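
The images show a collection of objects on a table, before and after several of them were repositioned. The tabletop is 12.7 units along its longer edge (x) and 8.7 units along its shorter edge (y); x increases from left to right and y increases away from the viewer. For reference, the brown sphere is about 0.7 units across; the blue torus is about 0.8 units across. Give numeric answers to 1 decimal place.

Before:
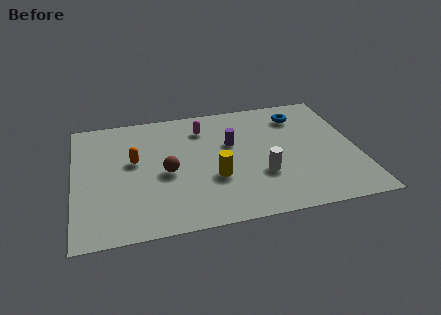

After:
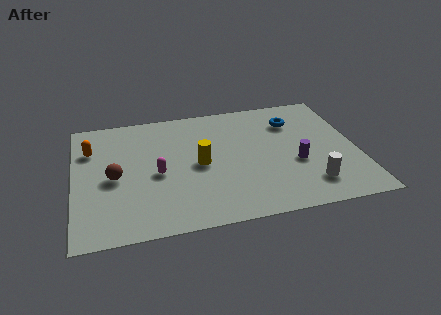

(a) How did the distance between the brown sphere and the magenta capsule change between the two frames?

-1.5

The distance was about 3.4 in the first image and 1.9 in the second, so they moved 1.5 units closer together.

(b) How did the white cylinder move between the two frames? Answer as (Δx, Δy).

(2.1, -1.1)

From the two frames, the white cylinder sits at roughly (8.3, 2.9) before and (10.4, 1.8) after.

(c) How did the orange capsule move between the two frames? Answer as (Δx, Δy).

(-1.9, 1.2)

The orange capsule was at about (2.7, 5.0) and moved to about (0.8, 6.2).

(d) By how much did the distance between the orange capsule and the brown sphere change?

+0.6

They were about 1.8 units apart before and 2.4 after — 0.6 units further apart.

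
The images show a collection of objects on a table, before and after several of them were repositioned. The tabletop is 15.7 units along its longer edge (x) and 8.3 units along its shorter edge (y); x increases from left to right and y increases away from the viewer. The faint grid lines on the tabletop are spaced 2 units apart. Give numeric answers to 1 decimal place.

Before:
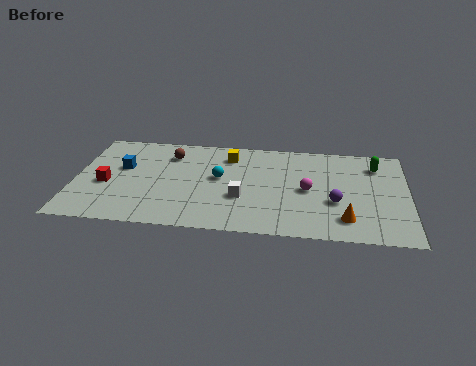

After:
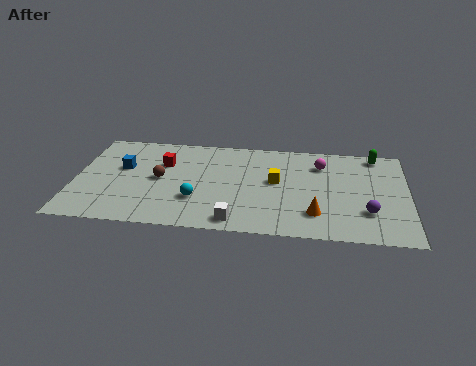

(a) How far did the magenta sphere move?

2.4

The magenta sphere was near (11.0, 4.0) before and (11.6, 6.3) after, so it travelled √(0.6² + 2.3²) ≈ 2.4 units.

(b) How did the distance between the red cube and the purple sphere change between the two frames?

-0.6

They were about 10.8 units apart before and 10.2 after — 0.6 units closer together.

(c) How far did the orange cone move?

1.4

The orange cone moved from about (12.8, 1.7) to (11.4, 2.0), a distance of √(1.4² + 0.3²) ≈ 1.4.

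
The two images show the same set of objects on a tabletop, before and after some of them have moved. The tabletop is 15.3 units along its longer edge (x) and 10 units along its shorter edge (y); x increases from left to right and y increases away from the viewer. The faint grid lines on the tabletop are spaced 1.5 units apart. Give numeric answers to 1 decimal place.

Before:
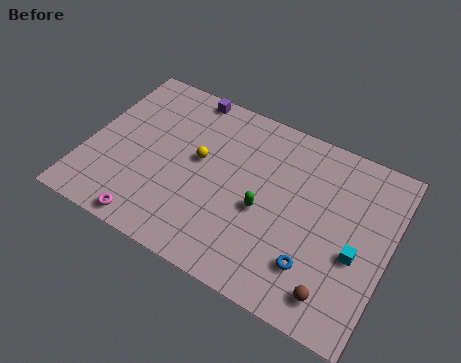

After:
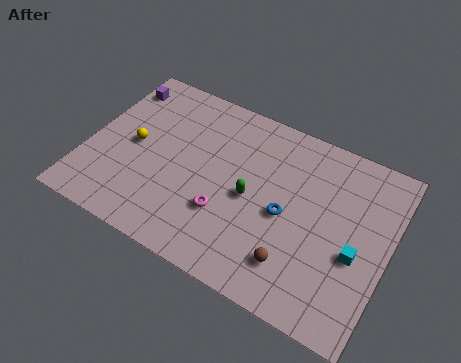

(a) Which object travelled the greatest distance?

the magenta torus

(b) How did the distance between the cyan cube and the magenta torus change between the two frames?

-3.9

The distance was about 10.5 in the first image and 6.6 in the second, so they moved 3.9 units closer together.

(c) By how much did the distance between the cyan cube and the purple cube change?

+2.8

They were about 10.7 units apart before and 13.5 after — 2.8 units further apart.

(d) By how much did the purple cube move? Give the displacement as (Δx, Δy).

(-3.5, -1.0)

The purple cube started near (4.4, 9.2) and ended near (0.9, 8.2).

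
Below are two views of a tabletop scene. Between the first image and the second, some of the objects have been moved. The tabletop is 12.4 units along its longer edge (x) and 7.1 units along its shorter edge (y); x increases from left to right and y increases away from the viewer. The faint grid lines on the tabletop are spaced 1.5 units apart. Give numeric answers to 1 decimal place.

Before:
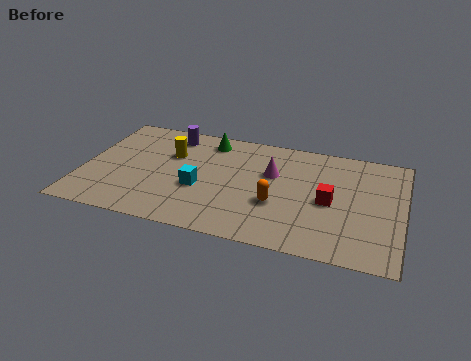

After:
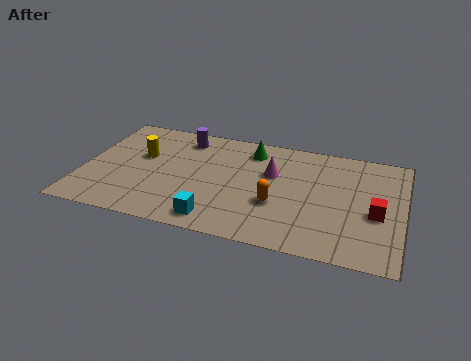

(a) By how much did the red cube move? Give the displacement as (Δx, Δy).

(1.8, -0.3)

The red cube started near (9.6, 3.3) and ended near (11.4, 3.0).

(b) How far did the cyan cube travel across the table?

2.0

The cyan cube was near (4.6, 2.8) before and (5.4, 1.0) after, so it travelled √(0.8² + 1.8²) ≈ 2.0 units.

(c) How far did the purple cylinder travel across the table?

0.5

The purple cylinder was near (3.2, 6.0) before and (3.7, 5.9) after, so it travelled √(0.5² + 0.1²) ≈ 0.5 units.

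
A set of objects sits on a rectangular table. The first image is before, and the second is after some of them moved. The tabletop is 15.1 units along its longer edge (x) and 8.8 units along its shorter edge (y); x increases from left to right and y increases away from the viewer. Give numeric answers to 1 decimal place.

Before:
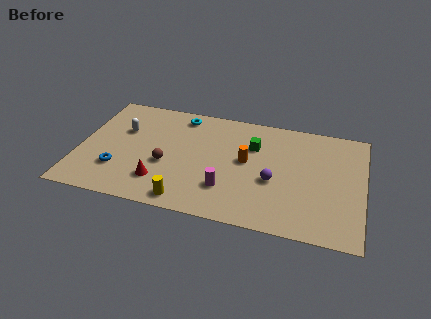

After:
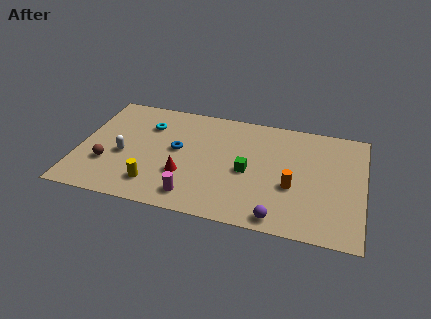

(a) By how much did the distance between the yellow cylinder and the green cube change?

-0.7

Before: roughly 6.0 units apart; after: 5.3. That's 0.7 units closer together.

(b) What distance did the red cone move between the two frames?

1.4

The red cone moved from about (4.5, 2.1) to (5.7, 2.9), a distance of √(1.2² + 0.8²) ≈ 1.4.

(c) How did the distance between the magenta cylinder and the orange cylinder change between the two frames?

+2.9

Before: roughly 2.6 units apart; after: 5.5. That's 2.9 units further apart.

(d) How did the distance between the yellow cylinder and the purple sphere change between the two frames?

+1.6

They were about 5.1 units apart before and 6.7 after — 1.6 units further apart.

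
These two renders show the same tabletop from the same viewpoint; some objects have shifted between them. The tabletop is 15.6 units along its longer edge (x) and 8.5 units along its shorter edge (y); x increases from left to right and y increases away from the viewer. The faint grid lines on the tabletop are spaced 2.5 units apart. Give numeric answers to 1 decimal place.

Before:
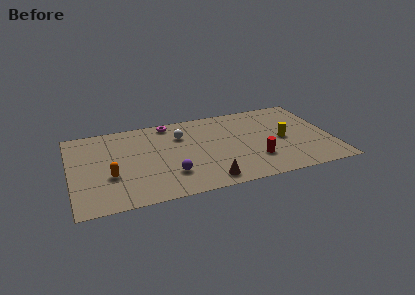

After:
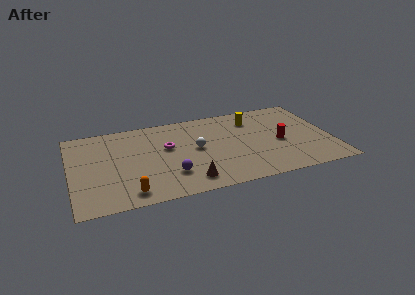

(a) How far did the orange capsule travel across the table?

2.1

From (2.3, 3.1) to (3.3, 1.2), the orange capsule covered √(1.0² + 1.9²) ≈ 2.1 units.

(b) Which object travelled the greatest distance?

the yellow cylinder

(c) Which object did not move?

the purple sphere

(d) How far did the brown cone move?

1.1

The brown cone was near (7.9, 1.1) before and (6.8, 1.4) after, so it travelled √(1.1² + 0.3²) ≈ 1.1 units.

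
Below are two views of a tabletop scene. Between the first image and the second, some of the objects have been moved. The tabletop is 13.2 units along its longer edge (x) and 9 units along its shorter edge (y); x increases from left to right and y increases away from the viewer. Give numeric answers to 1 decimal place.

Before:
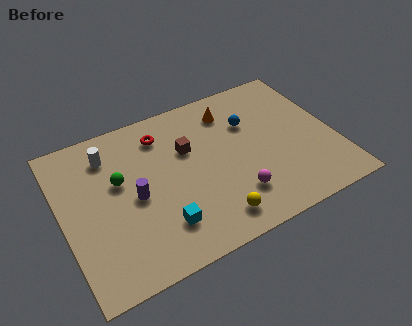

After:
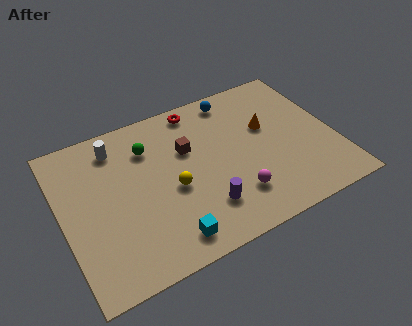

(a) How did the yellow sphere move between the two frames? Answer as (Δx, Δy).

(-1.6, 2.5)

The yellow sphere started near (6.8, 1.4) and ended near (5.2, 3.9).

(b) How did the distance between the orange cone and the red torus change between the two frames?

+0.6

Before: roughly 3.4 units apart; after: 4.0. That's 0.6 units further apart.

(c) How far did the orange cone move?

2.3

The orange cone was near (8.5, 7.2) before and (10.1, 5.5) after, so it travelled √(1.6² + 1.7²) ≈ 2.3 units.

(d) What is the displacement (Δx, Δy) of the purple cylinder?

(3.1, -2.0)

From the two frames, the purple cylinder sits at roughly (3.4, 4.2) before and (6.5, 2.2) after.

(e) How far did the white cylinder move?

0.5

The white cylinder moved from about (2.5, 7.1) to (2.9, 7.4), a distance of √(0.4² + 0.3²) ≈ 0.5.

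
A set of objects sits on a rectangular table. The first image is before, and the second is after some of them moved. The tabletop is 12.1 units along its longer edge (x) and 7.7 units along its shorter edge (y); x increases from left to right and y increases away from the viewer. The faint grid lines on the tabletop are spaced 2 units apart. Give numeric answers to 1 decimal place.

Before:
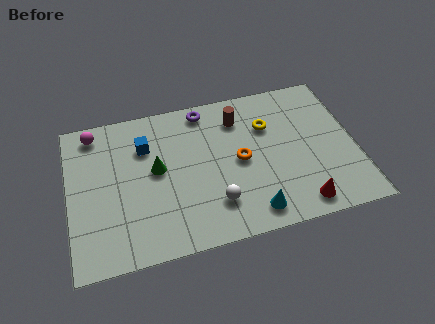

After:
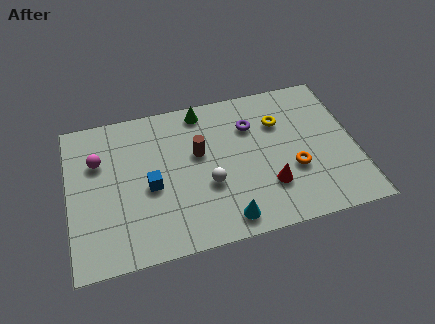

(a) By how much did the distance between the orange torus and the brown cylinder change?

+2.1

They were about 2.2 units apart before and 4.3 after — 2.1 units further apart.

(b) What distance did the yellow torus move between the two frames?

0.5

The yellow torus moved from about (8.5, 5.3) to (9.0, 5.4), a distance of √(0.5² + 0.1²) ≈ 0.5.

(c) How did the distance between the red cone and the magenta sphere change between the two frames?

-2.5

Before: roughly 10.1 units apart; after: 7.6. That's 2.5 units closer together.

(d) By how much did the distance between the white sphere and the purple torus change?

-1.6

The distance was about 4.9 in the first image and 3.3 in the second, so they moved 1.6 units closer together.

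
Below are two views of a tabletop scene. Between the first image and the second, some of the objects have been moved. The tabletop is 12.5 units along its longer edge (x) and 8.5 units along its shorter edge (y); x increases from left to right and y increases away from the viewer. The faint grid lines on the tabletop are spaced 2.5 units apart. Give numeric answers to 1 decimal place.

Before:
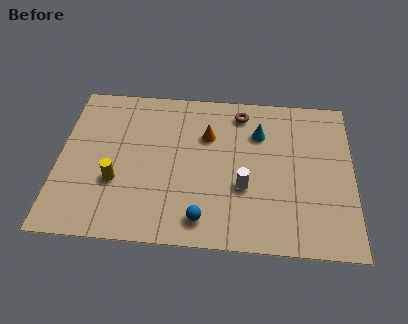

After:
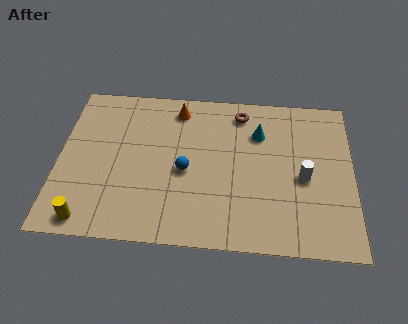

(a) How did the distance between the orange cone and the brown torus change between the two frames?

+0.7

They were about 2.0 units apart before and 2.7 after — 0.7 units further apart.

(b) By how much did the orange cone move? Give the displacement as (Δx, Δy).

(-1.3, 1.4)

The orange cone started near (6.3, 5.8) and ended near (5.0, 7.2).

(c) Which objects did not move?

the brown torus and the cyan cone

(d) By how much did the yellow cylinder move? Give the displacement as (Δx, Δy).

(-1.1, -2.1)

The yellow cylinder was at about (2.5, 3.0) and moved to about (1.4, 0.9).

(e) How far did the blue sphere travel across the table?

2.6

The blue sphere was near (6.2, 1.3) before and (5.4, 3.8) after, so it travelled √(0.8² + 2.5²) ≈ 2.6 units.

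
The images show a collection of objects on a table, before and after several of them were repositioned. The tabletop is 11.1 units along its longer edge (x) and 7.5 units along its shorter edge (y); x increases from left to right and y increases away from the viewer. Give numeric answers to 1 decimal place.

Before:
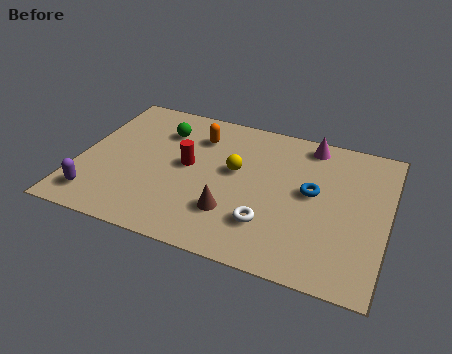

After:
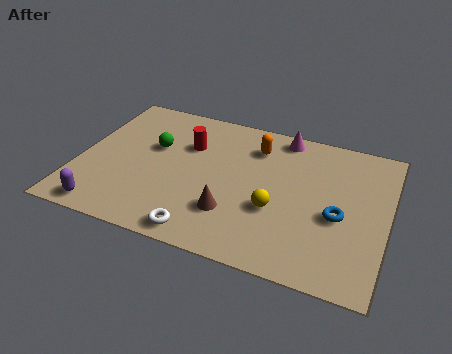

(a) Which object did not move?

the brown cone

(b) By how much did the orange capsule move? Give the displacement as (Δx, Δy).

(2.1, 0.1)

From the two frames, the orange capsule sits at roughly (4.1, 5.7) before and (6.2, 5.8) after.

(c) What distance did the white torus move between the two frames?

2.5

The white torus moved from about (7.0, 2.0) to (4.8, 0.8), a distance of √(2.2² + 1.2²) ≈ 2.5.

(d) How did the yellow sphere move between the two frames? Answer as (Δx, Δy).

(1.6, -1.5)

The yellow sphere was at about (5.6, 4.3) and moved to about (7.2, 2.8).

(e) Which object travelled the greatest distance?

the white torus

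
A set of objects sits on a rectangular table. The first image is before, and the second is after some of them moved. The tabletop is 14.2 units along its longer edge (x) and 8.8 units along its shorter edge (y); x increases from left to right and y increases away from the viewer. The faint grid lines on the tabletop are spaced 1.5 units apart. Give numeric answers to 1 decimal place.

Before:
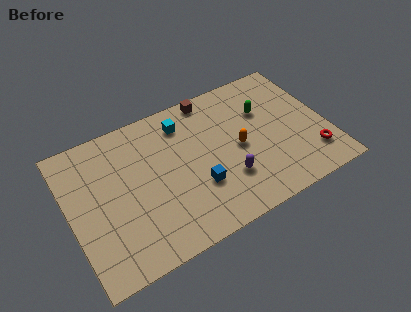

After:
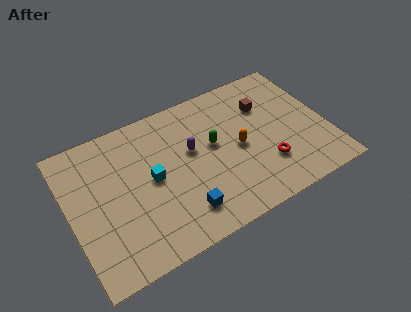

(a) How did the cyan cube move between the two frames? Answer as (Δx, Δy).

(-2.1, -2.6)

From the two frames, the cyan cube sits at roughly (6.6, 7.1) before and (4.5, 4.5) after.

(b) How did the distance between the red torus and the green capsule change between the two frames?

-0.8

The distance was about 4.4 in the first image and 3.6 in the second, so they moved 0.8 units closer together.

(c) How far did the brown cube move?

3.3

The brown cube moved from about (8.3, 8.0) to (11.1, 6.2), a distance of √(2.8² + 1.8²) ≈ 3.3.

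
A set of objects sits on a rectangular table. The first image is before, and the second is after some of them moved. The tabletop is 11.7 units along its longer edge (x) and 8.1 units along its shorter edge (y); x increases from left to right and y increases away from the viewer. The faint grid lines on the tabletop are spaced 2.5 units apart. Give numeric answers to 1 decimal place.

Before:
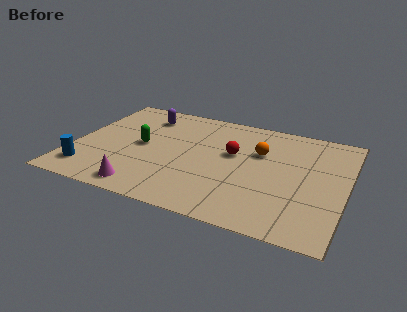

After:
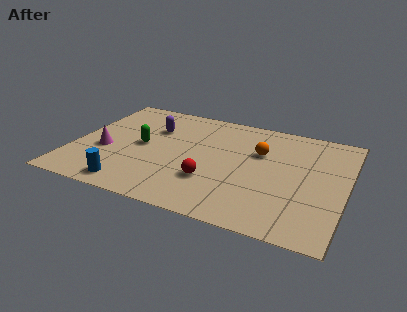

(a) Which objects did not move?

the orange sphere and the green capsule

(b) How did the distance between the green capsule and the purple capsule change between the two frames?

-0.9

The distance was about 2.4 in the first image and 1.5 in the second, so they moved 0.9 units closer together.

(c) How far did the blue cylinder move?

2.0

The blue cylinder moved from about (0.9, 1.5) to (2.8, 1.0), a distance of √(1.9² + 0.5²) ≈ 2.0.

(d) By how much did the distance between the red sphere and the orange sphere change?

+2.1

They were about 1.2 units apart before and 3.3 after — 2.1 units further apart.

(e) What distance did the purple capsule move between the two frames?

1.0

The purple capsule moved from about (2.7, 6.5) to (3.2, 5.6), a distance of √(0.5² + 0.9²) ≈ 1.0.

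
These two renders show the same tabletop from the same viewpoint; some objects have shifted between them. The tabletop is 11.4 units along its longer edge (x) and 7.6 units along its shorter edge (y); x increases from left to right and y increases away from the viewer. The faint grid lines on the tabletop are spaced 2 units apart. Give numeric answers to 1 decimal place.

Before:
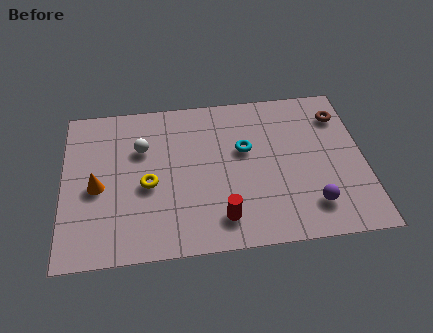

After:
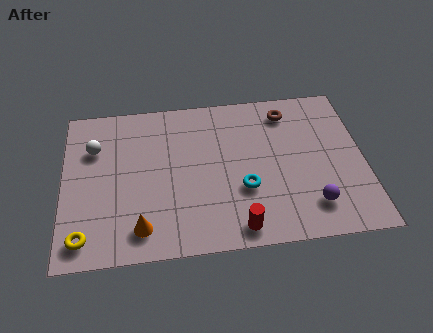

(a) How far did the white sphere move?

1.8

The white sphere was near (3.0, 5.1) before and (1.2, 5.3) after, so it travelled √(1.8² + 0.2²) ≈ 1.8 units.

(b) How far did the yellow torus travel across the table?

3.3

From (3.2, 3.3) to (0.8, 1.1), the yellow torus covered √(2.4² + 2.2²) ≈ 3.3 units.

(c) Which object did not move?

the purple sphere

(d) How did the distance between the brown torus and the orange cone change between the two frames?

-2.0

The distance was about 9.6 in the first image and 7.6 in the second, so they moved 2.0 units closer together.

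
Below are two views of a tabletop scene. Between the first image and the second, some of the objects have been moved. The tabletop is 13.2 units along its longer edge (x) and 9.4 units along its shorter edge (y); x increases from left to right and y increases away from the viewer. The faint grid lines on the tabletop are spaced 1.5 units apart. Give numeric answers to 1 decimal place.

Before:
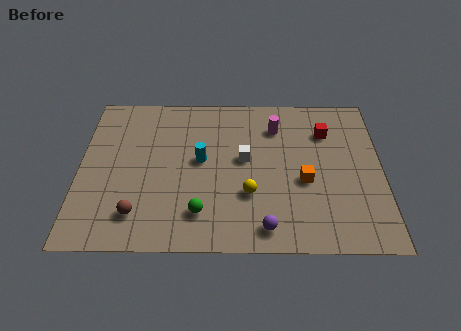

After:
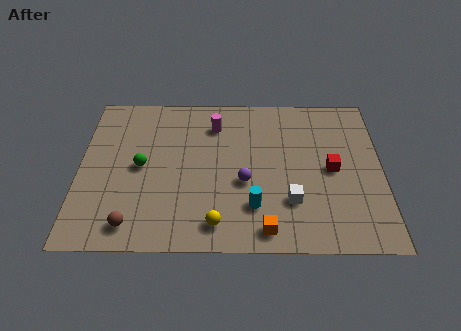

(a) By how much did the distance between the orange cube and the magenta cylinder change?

+3.1

They were about 3.5 units apart before and 6.6 after — 3.1 units further apart.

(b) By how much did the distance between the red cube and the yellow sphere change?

+0.8

The distance was about 5.1 in the first image and 5.9 in the second, so they moved 0.8 units further apart.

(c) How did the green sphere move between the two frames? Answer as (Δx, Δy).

(-2.6, 2.7)

The green sphere started near (5.3, 2.0) and ended near (2.7, 4.7).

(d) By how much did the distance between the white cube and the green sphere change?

+3.1

The distance was about 3.7 in the first image and 6.8 in the second, so they moved 3.1 units further apart.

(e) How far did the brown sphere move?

0.6

From (2.6, 1.9) to (2.4, 1.3), the brown sphere covered √(0.2² + 0.6²) ≈ 0.6 units.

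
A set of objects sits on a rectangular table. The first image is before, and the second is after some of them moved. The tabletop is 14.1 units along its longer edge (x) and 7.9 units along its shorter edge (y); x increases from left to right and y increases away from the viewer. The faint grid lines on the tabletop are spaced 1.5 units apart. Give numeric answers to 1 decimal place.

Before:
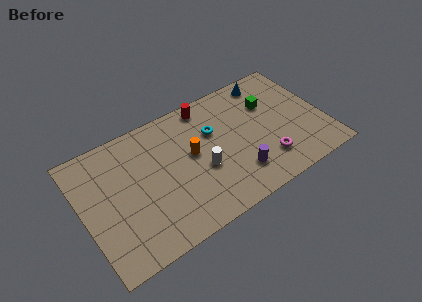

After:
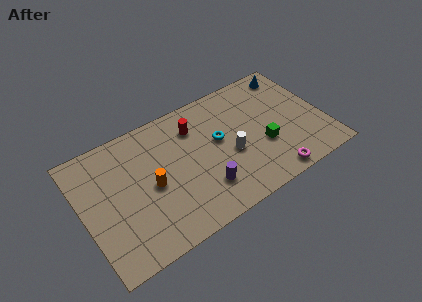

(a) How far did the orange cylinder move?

2.6

From (6.4, 4.4) to (3.9, 3.7), the orange cylinder covered √(2.5² + 0.7²) ≈ 2.6 units.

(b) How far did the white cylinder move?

1.7

From (6.8, 3.2) to (8.5, 3.3), the white cylinder covered √(1.7² + 0.1²) ≈ 1.7 units.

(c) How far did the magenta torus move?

1.1

The magenta torus was near (10.4, 1.9) before and (10.5, 0.8) after, so it travelled √(0.1² + 1.1²) ≈ 1.1 units.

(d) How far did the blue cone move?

1.4

From (11.4, 6.9) to (12.8, 6.8), the blue cone covered √(1.4² + 0.1²) ≈ 1.4 units.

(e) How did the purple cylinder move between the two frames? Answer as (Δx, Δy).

(-2.0, 0.1)

The purple cylinder started near (8.7, 1.9) and ended near (6.7, 2.0).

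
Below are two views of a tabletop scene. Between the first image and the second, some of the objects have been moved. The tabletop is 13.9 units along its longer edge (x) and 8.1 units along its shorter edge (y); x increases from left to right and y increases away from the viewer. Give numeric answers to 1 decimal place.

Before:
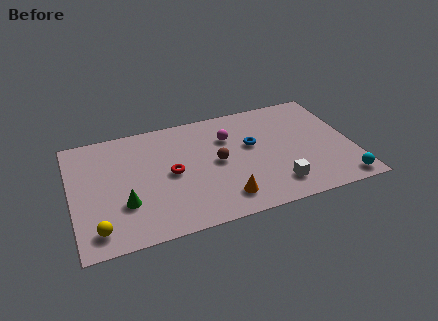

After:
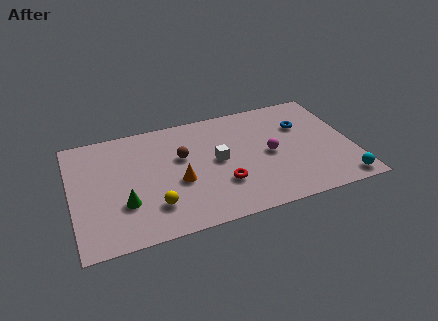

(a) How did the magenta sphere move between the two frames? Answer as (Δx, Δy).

(1.9, -1.8)

From the two frames, the magenta sphere sits at roughly (7.9, 5.7) before and (9.8, 3.9) after.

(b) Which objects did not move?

the green cone and the cyan sphere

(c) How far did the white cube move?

3.7

The white cube moved from about (9.9, 1.6) to (7.2, 4.2), a distance of √(2.7² + 2.6²) ≈ 3.7.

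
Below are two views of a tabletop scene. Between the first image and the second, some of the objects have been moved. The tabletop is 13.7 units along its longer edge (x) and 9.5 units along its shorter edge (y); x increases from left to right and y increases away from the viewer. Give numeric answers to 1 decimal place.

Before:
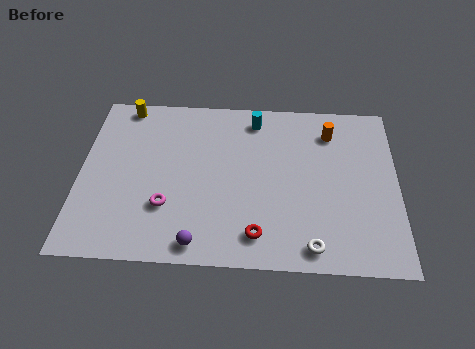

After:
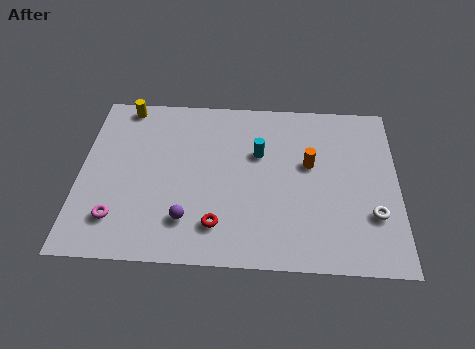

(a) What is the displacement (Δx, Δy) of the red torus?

(-1.7, 0.4)

From the two frames, the red torus sits at roughly (7.7, 1.6) before and (6.0, 2.0) after.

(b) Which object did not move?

the yellow cylinder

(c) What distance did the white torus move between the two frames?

3.2

The white torus was near (10.0, 1.1) before and (12.6, 2.9) after, so it travelled √(2.6² + 1.8²) ≈ 3.2 units.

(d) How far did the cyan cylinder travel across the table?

2.0

The cyan cylinder was near (7.5, 8.1) before and (7.7, 6.1) after, so it travelled √(0.2² + 2.0²) ≈ 2.0 units.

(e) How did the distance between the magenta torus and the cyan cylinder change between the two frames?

+0.8

The distance was about 6.4 in the first image and 7.2 in the second, so they moved 0.8 units further apart.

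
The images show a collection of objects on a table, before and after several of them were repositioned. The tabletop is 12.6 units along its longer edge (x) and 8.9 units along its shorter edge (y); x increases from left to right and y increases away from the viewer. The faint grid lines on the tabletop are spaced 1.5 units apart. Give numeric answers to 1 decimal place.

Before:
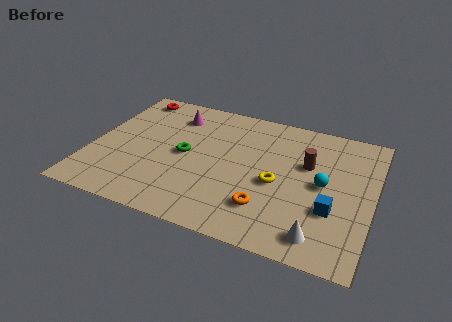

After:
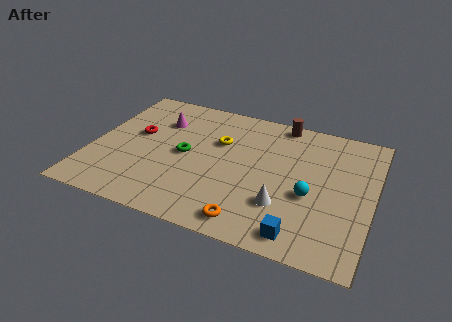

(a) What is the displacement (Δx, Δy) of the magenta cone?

(-0.6, -0.6)

The magenta cone was at about (3.4, 7.0) and moved to about (2.8, 6.4).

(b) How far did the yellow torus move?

3.4

The yellow torus was near (8.4, 3.9) before and (5.6, 5.8) after, so it travelled √(2.8² + 1.9²) ≈ 3.4 units.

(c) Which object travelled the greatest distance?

the yellow torus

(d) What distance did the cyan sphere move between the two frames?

1.0

The cyan sphere moved from about (10.4, 4.5) to (9.9, 3.6), a distance of √(0.5² + 0.9²) ≈ 1.0.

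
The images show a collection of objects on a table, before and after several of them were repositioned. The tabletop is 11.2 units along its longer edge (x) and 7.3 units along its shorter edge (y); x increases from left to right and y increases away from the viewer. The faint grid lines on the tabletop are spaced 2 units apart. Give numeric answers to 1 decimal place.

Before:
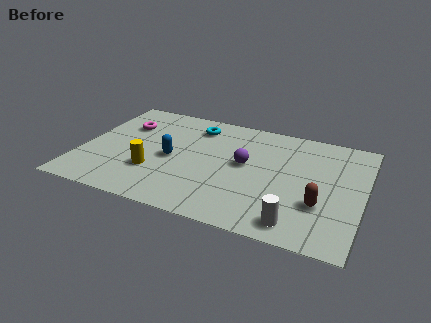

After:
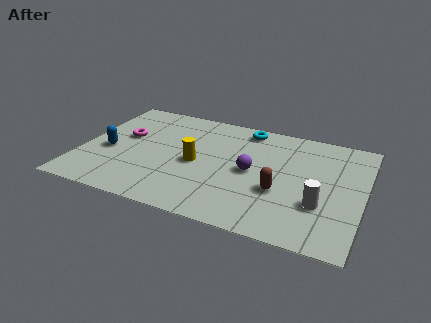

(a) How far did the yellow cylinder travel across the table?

1.9

The yellow cylinder moved from about (3.0, 2.3) to (4.6, 3.4), a distance of √(1.6² + 1.1²) ≈ 1.9.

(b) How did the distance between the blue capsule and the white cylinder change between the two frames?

+2.8

Before: roughly 5.7 units apart; after: 8.5. That's 2.8 units further apart.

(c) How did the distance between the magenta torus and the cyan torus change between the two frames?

+2.2

The distance was about 2.9 in the first image and 5.1 in the second, so they moved 2.2 units further apart.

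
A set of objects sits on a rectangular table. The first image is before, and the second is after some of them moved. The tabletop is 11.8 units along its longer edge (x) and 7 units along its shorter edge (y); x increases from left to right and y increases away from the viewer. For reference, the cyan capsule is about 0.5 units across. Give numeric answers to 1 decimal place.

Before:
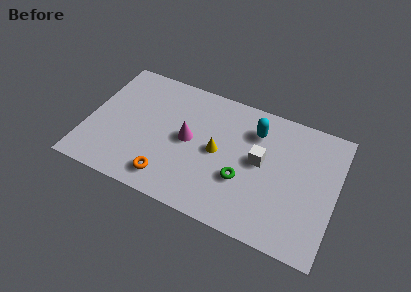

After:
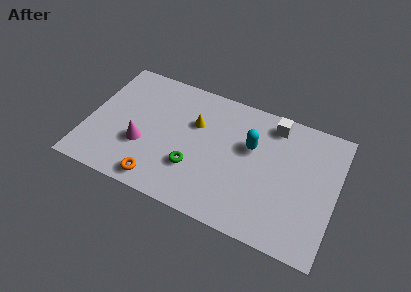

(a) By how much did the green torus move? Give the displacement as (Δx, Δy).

(-2.3, -0.3)

The green torus started near (7.5, 2.5) and ended near (5.2, 2.2).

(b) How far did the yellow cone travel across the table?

1.6

From (6.2, 3.5) to (5.0, 4.6), the yellow cone covered √(1.2² + 1.1²) ≈ 1.6 units.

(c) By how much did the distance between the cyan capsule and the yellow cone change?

+0.3

Before: roughly 2.4 units apart; after: 2.7. That's 0.3 units further apart.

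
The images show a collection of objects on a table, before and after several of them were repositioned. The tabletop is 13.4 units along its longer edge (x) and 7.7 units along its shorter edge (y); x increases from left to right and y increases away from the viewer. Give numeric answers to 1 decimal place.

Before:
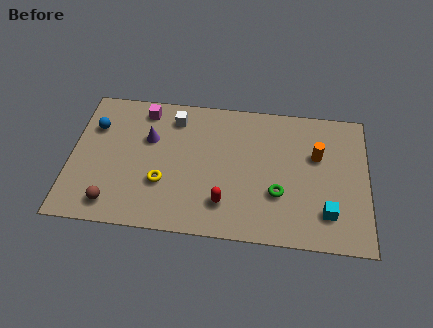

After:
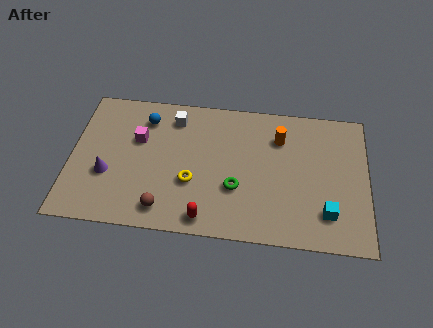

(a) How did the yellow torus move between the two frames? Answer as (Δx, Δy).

(1.3, 0.2)

From the two frames, the yellow torus sits at roughly (4.2, 2.6) before and (5.5, 2.8) after.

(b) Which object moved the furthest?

the purple cone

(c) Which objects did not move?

the cyan cube and the white cube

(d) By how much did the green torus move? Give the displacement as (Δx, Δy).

(-1.9, 0.1)

The green torus was at about (9.4, 2.6) and moved to about (7.5, 2.7).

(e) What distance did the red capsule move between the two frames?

1.2

The red capsule moved from about (7.0, 1.8) to (6.2, 0.9), a distance of √(0.8² + 0.9²) ≈ 1.2.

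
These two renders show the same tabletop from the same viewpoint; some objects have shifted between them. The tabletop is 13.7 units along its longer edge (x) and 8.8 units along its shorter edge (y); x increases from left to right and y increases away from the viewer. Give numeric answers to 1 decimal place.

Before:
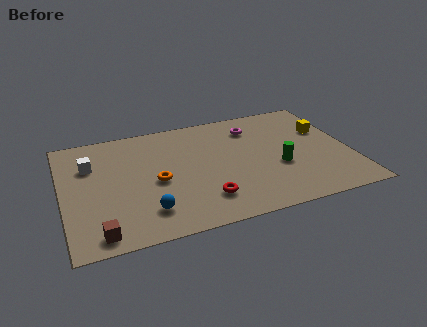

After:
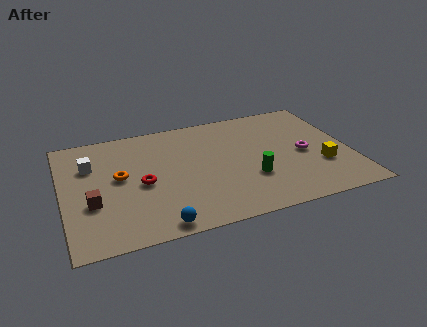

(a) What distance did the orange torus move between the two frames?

1.9

The orange torus moved from about (4.4, 4.0) to (2.7, 4.8), a distance of √(1.7² + 0.8²) ≈ 1.9.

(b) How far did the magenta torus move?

3.6

The magenta torus was near (9.3, 6.9) before and (11.5, 4.1) after, so it travelled √(2.2² + 2.8²) ≈ 3.6 units.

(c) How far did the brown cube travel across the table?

2.2

From (1.5, 1.0) to (1.3, 3.2), the brown cube covered √(0.2² + 2.2²) ≈ 2.2 units.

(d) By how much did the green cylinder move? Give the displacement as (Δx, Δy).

(-1.4, -0.5)

The green cylinder started near (10.2, 3.4) and ended near (8.8, 2.9).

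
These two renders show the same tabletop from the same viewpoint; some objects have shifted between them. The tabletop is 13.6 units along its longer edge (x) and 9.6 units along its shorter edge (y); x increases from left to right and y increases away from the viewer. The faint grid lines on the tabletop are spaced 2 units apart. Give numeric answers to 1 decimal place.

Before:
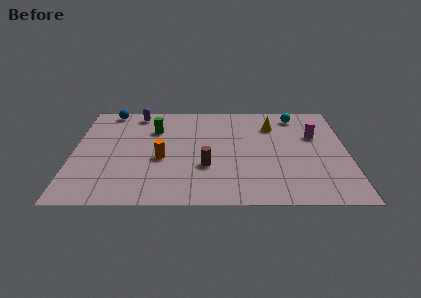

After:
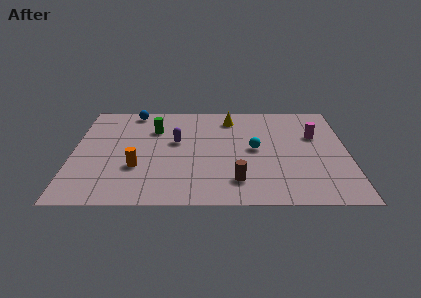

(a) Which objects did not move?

the magenta cylinder and the green cylinder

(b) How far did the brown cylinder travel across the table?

2.0

The brown cylinder was near (6.6, 3.3) before and (8.1, 2.0) after, so it travelled √(1.5² + 1.3²) ≈ 2.0 units.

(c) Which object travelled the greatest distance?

the cyan sphere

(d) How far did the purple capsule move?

3.4

The purple capsule was near (3.1, 8.4) before and (5.1, 5.6) after, so it travelled √(2.0² + 2.8²) ≈ 3.4 units.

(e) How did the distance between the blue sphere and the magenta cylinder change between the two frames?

-1.2

The distance was about 10.6 in the first image and 9.4 in the second, so they moved 1.2 units closer together.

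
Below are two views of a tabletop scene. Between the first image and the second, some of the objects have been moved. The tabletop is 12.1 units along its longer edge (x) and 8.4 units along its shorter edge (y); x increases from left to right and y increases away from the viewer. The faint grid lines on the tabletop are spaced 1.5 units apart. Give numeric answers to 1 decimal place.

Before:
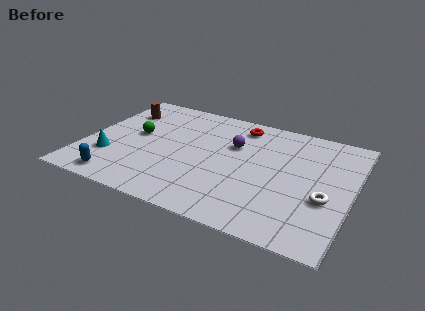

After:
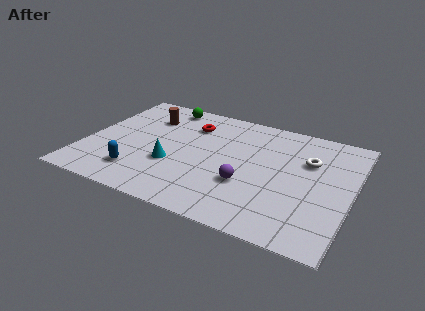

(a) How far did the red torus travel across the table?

2.3

The red torus was near (6.7, 7.1) before and (4.5, 6.3) after, so it travelled √(2.2² + 0.8²) ≈ 2.3 units.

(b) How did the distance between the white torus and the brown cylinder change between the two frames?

-2.8

The distance was about 10.3 in the first image and 7.5 in the second, so they moved 2.8 units closer together.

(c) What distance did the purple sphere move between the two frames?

2.8

The purple sphere was near (6.6, 5.5) before and (7.5, 2.9) after, so it travelled √(0.9² + 2.6²) ≈ 2.8 units.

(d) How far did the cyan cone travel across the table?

2.8

From (1.3, 2.5) to (4.1, 3.0), the cyan cone covered √(2.8² + 0.5²) ≈ 2.8 units.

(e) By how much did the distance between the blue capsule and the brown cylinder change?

-0.9

The distance was about 5.3 in the first image and 4.4 in the second, so they moved 0.9 units closer together.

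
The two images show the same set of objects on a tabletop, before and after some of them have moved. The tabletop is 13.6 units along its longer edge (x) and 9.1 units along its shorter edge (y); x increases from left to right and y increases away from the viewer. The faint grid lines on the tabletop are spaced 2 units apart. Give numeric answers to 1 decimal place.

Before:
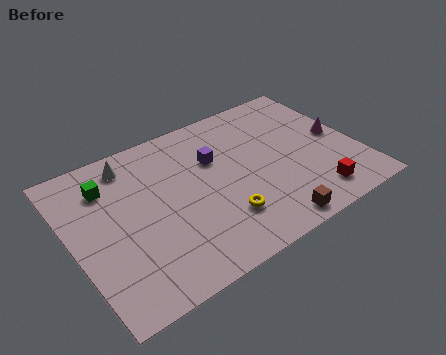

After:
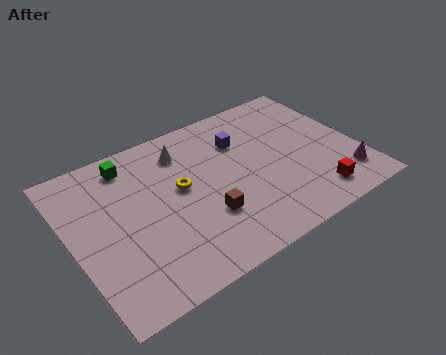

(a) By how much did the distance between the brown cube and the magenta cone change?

+1.2

They were about 5.5 units apart before and 6.7 after — 1.2 units further apart.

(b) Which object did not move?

the red cube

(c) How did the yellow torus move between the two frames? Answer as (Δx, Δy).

(-1.5, 2.7)

The yellow torus was at about (6.7, 2.4) and moved to about (5.2, 5.1).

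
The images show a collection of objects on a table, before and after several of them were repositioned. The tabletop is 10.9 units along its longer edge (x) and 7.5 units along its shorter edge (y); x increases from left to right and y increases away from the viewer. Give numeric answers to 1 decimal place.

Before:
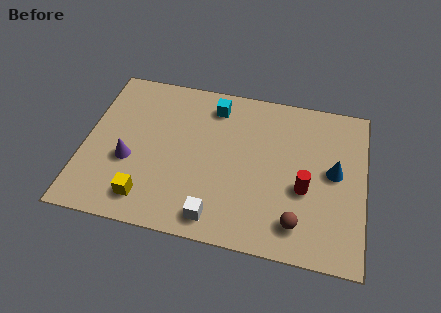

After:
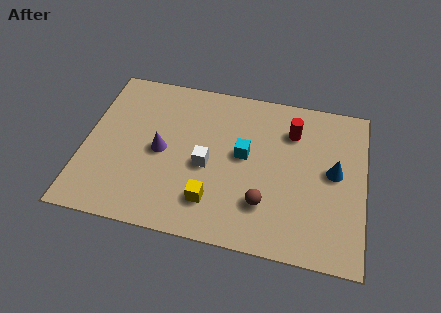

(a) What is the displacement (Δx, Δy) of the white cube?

(-0.5, 2.3)

The white cube was at about (5.3, 1.0) and moved to about (4.8, 3.3).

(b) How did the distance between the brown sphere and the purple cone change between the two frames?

-2.4

The distance was about 6.8 in the first image and 4.4 in the second, so they moved 2.4 units closer together.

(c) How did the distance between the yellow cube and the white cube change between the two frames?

-1.1

Before: roughly 2.7 units apart; after: 1.6. That's 1.1 units closer together.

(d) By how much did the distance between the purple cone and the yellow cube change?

+1.0

They were about 1.8 units apart before and 2.8 after — 1.0 units further apart.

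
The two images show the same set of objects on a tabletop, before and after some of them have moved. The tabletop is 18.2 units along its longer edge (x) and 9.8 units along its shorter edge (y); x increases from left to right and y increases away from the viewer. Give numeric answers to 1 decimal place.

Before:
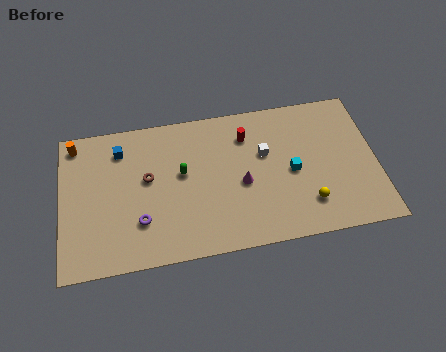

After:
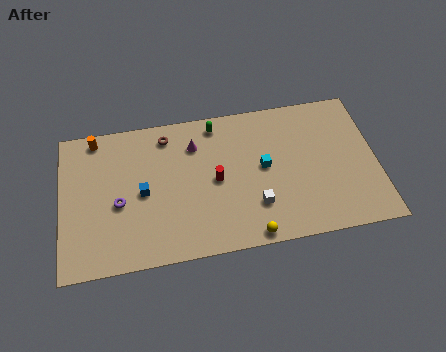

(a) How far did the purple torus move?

1.8

The purple torus moved from about (4.5, 2.8) to (3.3, 4.2), a distance of √(1.2² + 1.4²) ≈ 1.8.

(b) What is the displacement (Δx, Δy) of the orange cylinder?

(1.2, 0.2)

From the two frames, the orange cylinder sits at roughly (0.9, 8.6) before and (2.1, 8.8) after.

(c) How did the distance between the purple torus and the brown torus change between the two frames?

+2.2

They were about 2.8 units apart before and 5.0 after — 2.2 units further apart.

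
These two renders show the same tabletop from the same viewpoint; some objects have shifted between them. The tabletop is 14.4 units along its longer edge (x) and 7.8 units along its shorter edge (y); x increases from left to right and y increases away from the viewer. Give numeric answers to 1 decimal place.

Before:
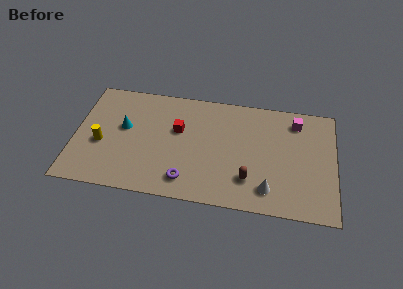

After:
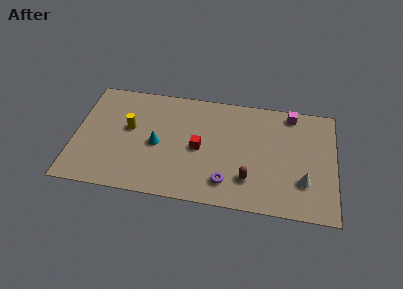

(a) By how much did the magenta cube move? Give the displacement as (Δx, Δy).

(-0.3, 0.5)

The magenta cube started near (12.2, 6.4) and ended near (11.9, 6.9).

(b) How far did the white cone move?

2.1

From (10.8, 1.5) to (12.7, 2.3), the white cone covered √(1.9² + 0.8²) ≈ 2.1 units.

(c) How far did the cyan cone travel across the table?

2.1

The cyan cone was near (2.7, 4.5) before and (4.6, 3.6) after, so it travelled √(1.9² + 0.9²) ≈ 2.1 units.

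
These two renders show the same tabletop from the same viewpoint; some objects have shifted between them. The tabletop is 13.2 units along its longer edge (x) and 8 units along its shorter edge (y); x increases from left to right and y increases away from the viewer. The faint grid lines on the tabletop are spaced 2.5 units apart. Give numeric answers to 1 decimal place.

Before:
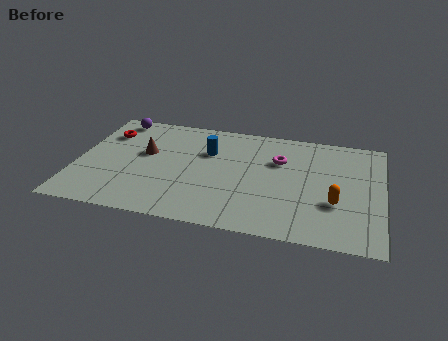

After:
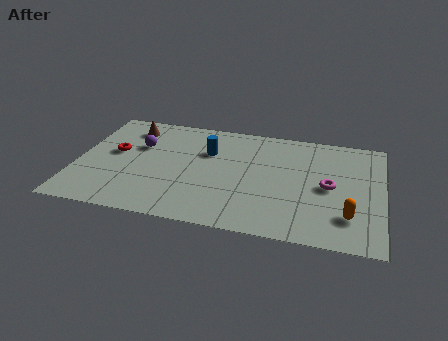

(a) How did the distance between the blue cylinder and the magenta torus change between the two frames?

+2.4

Before: roughly 3.1 units apart; after: 5.5. That's 2.4 units further apart.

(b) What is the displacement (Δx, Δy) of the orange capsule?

(0.6, -0.8)

The orange capsule was at about (11.2, 2.8) and moved to about (11.8, 2.0).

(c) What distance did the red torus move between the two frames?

1.5

From (1.1, 5.9) to (1.6, 4.5), the red torus covered √(0.5² + 1.4²) ≈ 1.5 units.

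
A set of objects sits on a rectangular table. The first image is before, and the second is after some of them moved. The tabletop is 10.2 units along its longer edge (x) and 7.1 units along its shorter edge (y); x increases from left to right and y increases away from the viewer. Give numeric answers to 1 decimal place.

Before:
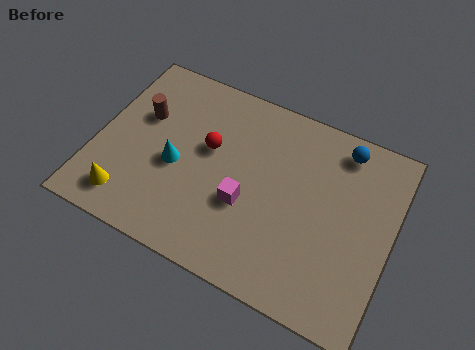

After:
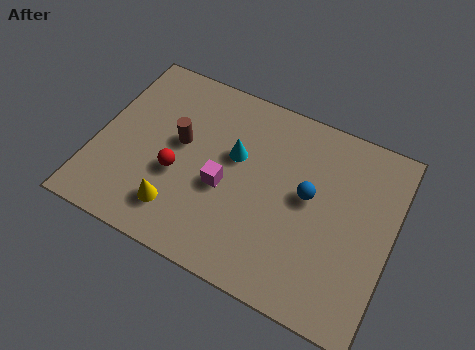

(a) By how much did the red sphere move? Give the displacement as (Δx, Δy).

(-0.9, -1.4)

From the two frames, the red sphere sits at roughly (3.8, 4.2) before and (2.9, 2.8) after.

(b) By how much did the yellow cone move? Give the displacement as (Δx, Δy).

(1.7, 0.3)

From the two frames, the yellow cone sits at roughly (1.4, 1.2) before and (3.1, 1.5) after.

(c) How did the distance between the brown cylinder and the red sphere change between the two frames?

-1.2

They were about 2.4 units apart before and 1.2 after — 1.2 units closer together.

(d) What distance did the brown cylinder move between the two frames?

1.5

The brown cylinder moved from about (1.4, 4.5) to (2.8, 4.0), a distance of √(1.4² + 0.5²) ≈ 1.5.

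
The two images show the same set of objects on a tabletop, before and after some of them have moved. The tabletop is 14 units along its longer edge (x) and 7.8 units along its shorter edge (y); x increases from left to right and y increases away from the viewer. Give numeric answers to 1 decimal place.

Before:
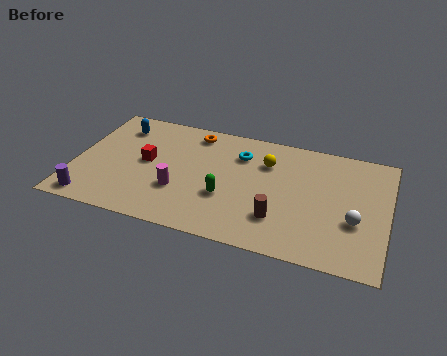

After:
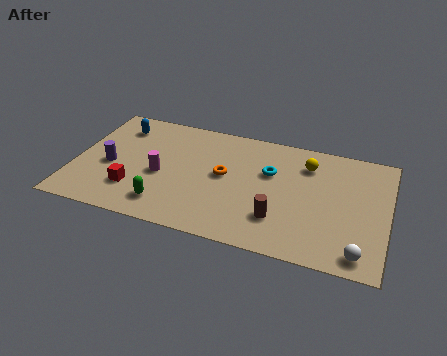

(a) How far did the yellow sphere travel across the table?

1.8

The yellow sphere moved from about (8.5, 5.6) to (10.3, 6.0), a distance of √(1.8² + 0.4²) ≈ 1.8.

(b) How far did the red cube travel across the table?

2.0

The red cube moved from about (3.2, 4.1) to (2.8, 2.1), a distance of √(0.4² + 2.0²) ≈ 2.0.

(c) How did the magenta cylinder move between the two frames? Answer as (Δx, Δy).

(-0.9, 0.8)

The magenta cylinder started near (4.8, 2.6) and ended near (3.9, 3.4).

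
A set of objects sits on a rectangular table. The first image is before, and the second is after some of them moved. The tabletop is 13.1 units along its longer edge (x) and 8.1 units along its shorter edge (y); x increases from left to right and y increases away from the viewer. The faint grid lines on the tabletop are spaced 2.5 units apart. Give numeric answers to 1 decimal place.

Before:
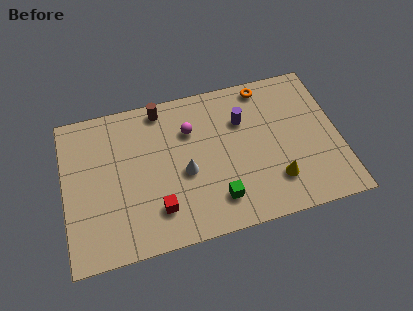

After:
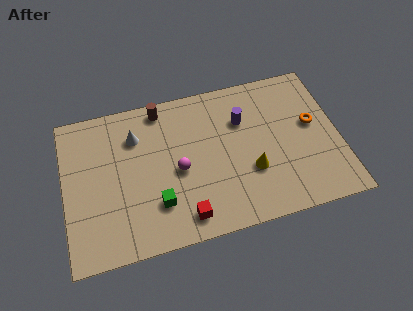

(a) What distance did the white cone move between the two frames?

3.3

From (5.7, 3.5) to (3.5, 6.0), the white cone covered √(2.2² + 2.5²) ≈ 3.3 units.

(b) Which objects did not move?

the purple cylinder and the brown cylinder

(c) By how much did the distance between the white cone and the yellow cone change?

+1.7

They were about 4.5 units apart before and 6.2 after — 1.7 units further apart.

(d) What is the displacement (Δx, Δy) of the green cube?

(-2.8, 0.5)

From the two frames, the green cube sits at roughly (7.1, 1.7) before and (4.3, 2.2) after.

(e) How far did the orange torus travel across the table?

3.3

The orange torus moved from about (9.8, 7.2) to (11.9, 4.6), a distance of √(2.1² + 2.6²) ≈ 3.3.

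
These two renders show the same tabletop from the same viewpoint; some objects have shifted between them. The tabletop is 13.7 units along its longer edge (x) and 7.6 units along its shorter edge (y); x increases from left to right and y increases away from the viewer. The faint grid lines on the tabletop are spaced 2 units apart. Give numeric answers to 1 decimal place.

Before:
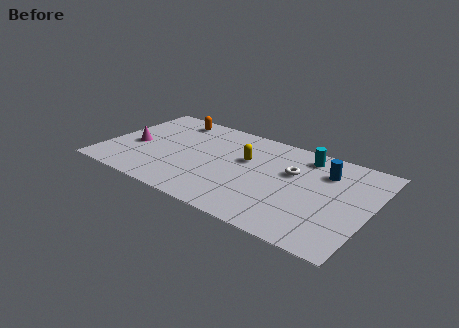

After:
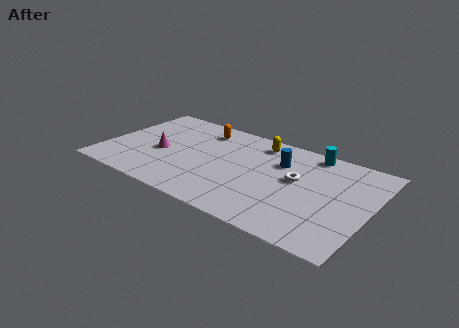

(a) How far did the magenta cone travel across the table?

1.4

The magenta cone was near (1.5, 3.3) before and (2.9, 3.3) after, so it travelled √(1.4² + 0.0²) ≈ 1.4 units.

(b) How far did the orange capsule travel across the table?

1.7

The orange capsule was near (2.9, 6.5) before and (4.6, 6.2) after, so it travelled √(1.7² + 0.3²) ≈ 1.7 units.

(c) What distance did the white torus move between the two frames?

0.6

From (9.6, 4.8) to (9.9, 4.3), the white torus covered √(0.3² + 0.5²) ≈ 0.6 units.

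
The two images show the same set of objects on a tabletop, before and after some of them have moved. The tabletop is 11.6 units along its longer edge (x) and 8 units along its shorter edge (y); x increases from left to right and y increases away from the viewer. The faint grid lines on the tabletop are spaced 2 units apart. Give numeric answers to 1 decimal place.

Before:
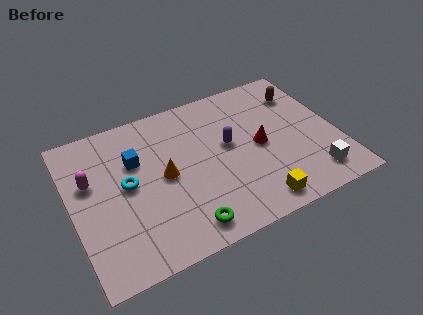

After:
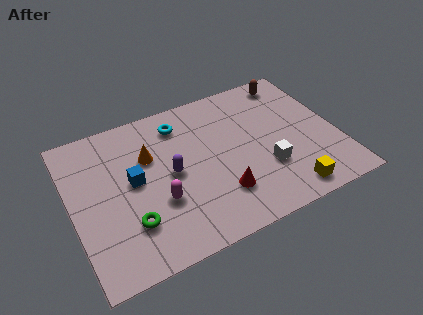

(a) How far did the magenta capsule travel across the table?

3.5

The magenta capsule was near (0.9, 5.0) before and (3.6, 2.8) after, so it travelled √(2.7² + 2.2²) ≈ 3.5 units.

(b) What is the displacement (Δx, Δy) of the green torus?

(-2.2, 1.1)

The green torus started near (4.5, 1.1) and ended near (2.3, 2.2).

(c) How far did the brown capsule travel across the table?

0.9

The brown capsule moved from about (10.4, 6.1) to (10.1, 7.0), a distance of √(0.3² + 0.9²) ≈ 0.9.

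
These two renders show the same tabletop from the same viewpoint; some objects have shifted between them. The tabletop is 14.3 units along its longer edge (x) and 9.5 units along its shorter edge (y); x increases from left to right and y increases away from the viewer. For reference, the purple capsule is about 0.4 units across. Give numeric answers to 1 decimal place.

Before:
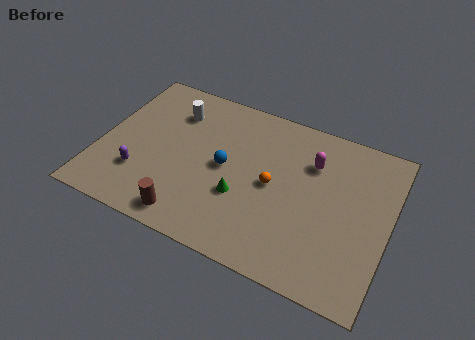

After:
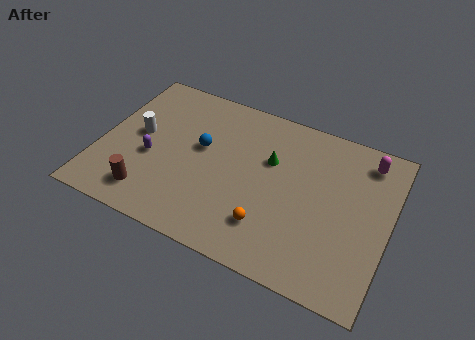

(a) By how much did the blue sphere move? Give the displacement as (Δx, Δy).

(-1.3, 0.7)

From the two frames, the blue sphere sits at roughly (6.2, 4.8) before and (4.9, 5.5) after.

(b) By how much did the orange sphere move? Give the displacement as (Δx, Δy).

(0.1, -2.4)

From the two frames, the orange sphere sits at roughly (8.6, 4.7) before and (8.7, 2.3) after.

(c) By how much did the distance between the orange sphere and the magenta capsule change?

+4.4

They were about 2.7 units apart before and 7.1 after — 4.4 units further apart.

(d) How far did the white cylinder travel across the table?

2.6

The white cylinder was near (3.3, 7.2) before and (1.8, 5.1) after, so it travelled √(1.5² + 2.1²) ≈ 2.6 units.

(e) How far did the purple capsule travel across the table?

1.3

From (2.2, 2.7) to (2.6, 3.9), the purple capsule covered √(0.4² + 1.2²) ≈ 1.3 units.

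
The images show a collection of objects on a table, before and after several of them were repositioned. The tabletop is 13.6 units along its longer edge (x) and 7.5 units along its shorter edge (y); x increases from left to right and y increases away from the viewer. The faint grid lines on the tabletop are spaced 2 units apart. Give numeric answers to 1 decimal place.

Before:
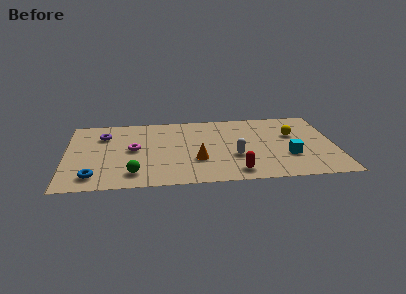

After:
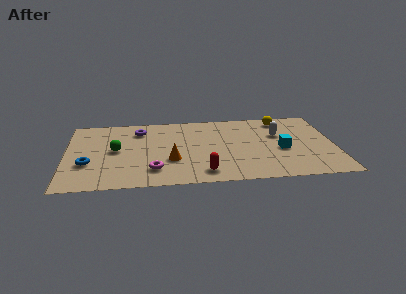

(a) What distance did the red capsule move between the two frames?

1.6

The red capsule moved from about (8.5, 1.1) to (6.9, 1.2), a distance of √(1.6² + 0.1²) ≈ 1.6.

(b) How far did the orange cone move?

1.3

The orange cone moved from about (6.6, 2.5) to (5.3, 2.6), a distance of √(1.3² + 0.1²) ≈ 1.3.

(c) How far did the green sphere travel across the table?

2.7

The green sphere was near (3.4, 1.4) before and (2.5, 3.9) after, so it travelled √(0.9² + 2.5²) ≈ 2.7 units.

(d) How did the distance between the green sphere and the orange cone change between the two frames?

-0.3

Before: roughly 3.4 units apart; after: 3.1. That's 0.3 units closer together.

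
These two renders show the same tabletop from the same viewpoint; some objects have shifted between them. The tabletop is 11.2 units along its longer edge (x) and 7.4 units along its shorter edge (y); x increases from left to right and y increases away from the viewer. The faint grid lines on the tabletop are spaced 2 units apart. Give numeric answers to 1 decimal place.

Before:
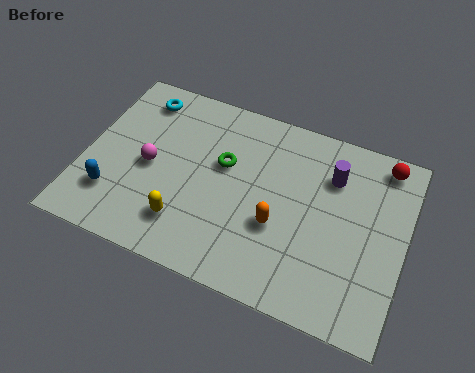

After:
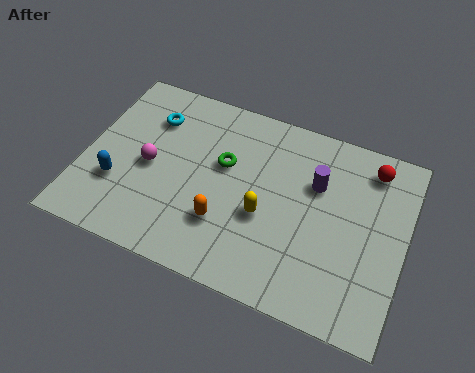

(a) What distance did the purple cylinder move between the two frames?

0.7

The purple cylinder moved from about (8.5, 5.4) to (8.0, 4.9), a distance of √(0.5² + 0.5²) ≈ 0.7.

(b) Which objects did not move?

the magenta sphere and the green torus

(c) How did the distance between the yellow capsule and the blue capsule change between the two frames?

+2.5

The distance was about 2.6 in the first image and 5.1 in the second, so they moved 2.5 units further apart.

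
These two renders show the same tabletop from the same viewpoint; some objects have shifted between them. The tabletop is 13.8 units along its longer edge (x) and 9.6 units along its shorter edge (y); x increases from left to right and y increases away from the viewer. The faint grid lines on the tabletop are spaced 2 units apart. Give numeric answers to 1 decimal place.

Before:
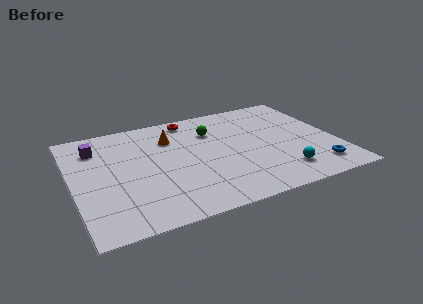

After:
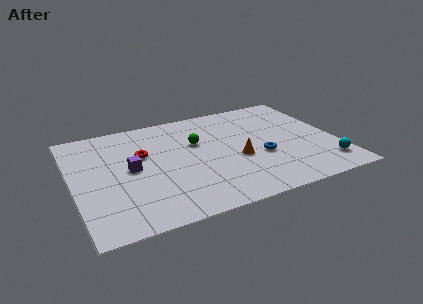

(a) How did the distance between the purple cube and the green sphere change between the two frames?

-2.3

Before: roughly 6.1 units apart; after: 3.8. That's 2.3 units closer together.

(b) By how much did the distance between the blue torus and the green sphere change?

-3.2

Before: roughly 7.1 units apart; after: 3.9. That's 3.2 units closer together.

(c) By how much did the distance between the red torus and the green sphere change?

+1.0

Before: roughly 1.9 units apart; after: 2.9. That's 1.0 units further apart.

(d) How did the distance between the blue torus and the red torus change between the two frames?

-2.6

Before: roughly 9.0 units apart; after: 6.4. That's 2.6 units closer together.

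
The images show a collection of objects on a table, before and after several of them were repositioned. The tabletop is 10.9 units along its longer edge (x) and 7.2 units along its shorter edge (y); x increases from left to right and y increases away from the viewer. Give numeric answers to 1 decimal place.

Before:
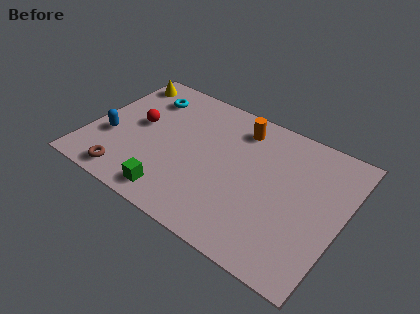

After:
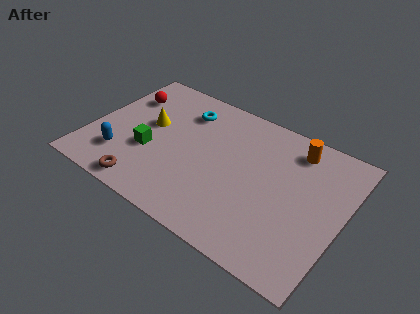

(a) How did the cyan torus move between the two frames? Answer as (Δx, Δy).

(1.7, 0.0)

From the two frames, the cyan torus sits at roughly (2.0, 5.6) before and (3.7, 5.6) after.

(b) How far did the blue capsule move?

1.0

The blue capsule moved from about (1.0, 2.6) to (1.6, 1.8), a distance of √(0.6² + 0.8²) ≈ 1.0.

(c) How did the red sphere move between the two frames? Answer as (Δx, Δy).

(-0.9, 1.3)

From the two frames, the red sphere sits at roughly (2.0, 3.9) before and (1.1, 5.2) after.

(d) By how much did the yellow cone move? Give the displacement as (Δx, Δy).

(1.6, -2.0)

The yellow cone started near (0.8, 6.1) and ended near (2.4, 4.1).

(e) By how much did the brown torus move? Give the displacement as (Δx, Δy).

(0.8, -0.1)

The brown torus was at about (2.1, 0.9) and moved to about (2.9, 0.8).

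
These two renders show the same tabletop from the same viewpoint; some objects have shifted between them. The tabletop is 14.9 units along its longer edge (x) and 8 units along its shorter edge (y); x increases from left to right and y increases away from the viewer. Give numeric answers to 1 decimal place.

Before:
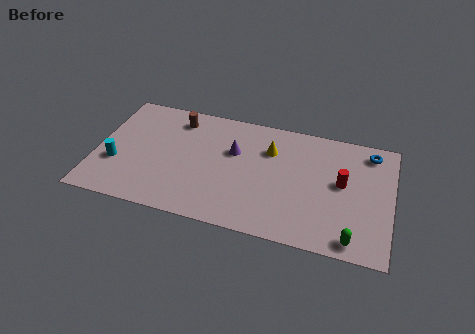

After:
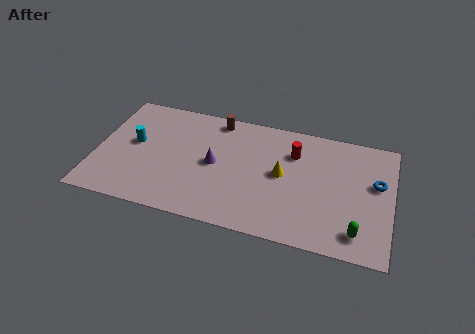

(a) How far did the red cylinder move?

2.9

The red cylinder was near (12.4, 4.4) before and (9.9, 5.8) after, so it travelled √(2.5² + 1.4²) ≈ 2.9 units.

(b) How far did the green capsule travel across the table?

0.5

The green capsule was near (13.1, 0.9) before and (13.3, 1.4) after, so it travelled √(0.2² + 0.5²) ≈ 0.5 units.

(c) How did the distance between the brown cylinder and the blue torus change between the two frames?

-1.3

The distance was about 9.8 in the first image and 8.5 in the second, so they moved 1.3 units closer together.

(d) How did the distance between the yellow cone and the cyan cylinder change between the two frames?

-0.6

The distance was about 8.1 in the first image and 7.5 in the second, so they moved 0.6 units closer together.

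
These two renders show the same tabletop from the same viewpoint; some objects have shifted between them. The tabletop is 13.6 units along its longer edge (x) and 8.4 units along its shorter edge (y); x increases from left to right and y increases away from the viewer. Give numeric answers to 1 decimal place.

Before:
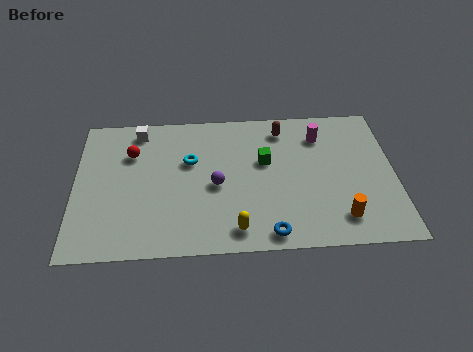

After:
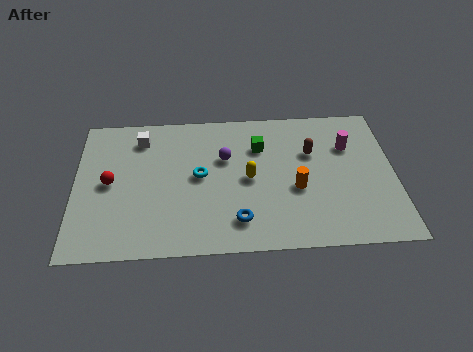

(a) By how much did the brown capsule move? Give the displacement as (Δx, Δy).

(1.2, -1.5)

From the two frames, the brown capsule sits at roughly (8.9, 7.0) before and (10.1, 5.5) after.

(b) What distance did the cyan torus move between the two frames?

1.0

The cyan torus moved from about (4.9, 5.3) to (5.3, 4.4), a distance of √(0.4² + 0.9²) ≈ 1.0.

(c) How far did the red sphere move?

1.9

The red sphere moved from about (2.4, 5.9) to (1.5, 4.2), a distance of √(0.9² + 1.7²) ≈ 1.9.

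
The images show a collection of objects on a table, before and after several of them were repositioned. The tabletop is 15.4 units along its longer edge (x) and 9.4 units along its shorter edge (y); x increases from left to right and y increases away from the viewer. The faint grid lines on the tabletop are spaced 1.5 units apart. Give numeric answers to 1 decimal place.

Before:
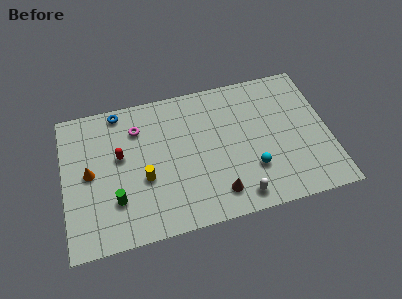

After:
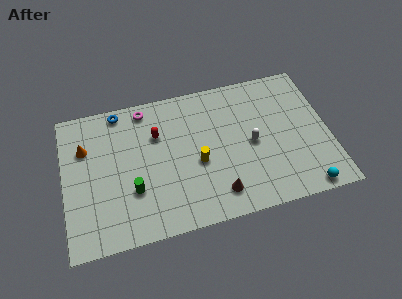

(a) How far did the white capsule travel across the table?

3.4

The white capsule moved from about (9.9, 1.2) to (10.9, 4.5), a distance of √(1.0² + 3.3²) ≈ 3.4.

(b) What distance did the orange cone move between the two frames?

1.7

The orange cone was near (1.5, 4.8) before and (1.3, 6.5) after, so it travelled √(0.2² + 1.7²) ≈ 1.7 units.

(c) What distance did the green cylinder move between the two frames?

1.1

The green cylinder moved from about (2.9, 2.7) to (3.9, 3.1), a distance of √(1.0² + 0.4²) ≈ 1.1.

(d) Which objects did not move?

the blue torus and the brown cone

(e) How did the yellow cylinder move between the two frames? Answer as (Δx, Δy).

(3.1, 0.3)

From the two frames, the yellow cylinder sits at roughly (4.6, 3.7) before and (7.7, 4.0) after.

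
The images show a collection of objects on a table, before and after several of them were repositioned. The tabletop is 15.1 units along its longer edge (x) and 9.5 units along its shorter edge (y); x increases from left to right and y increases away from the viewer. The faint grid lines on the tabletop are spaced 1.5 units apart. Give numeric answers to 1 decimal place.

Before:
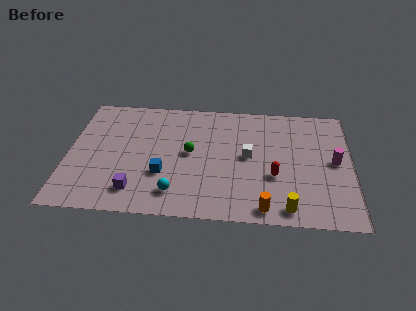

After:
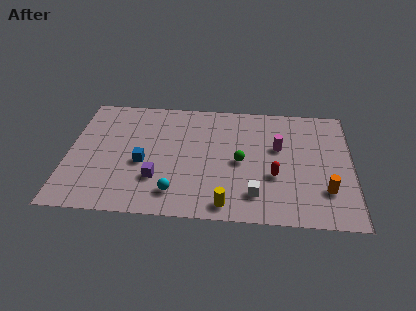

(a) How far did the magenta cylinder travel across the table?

3.1

The magenta cylinder moved from about (14.2, 4.9) to (11.2, 5.8), a distance of √(3.0² + 0.9²) ≈ 3.1.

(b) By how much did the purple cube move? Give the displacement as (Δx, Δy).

(1.1, 1.0)

The purple cube was at about (3.7, 1.8) and moved to about (4.8, 2.8).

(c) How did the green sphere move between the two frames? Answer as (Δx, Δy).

(2.7, -0.5)

The green sphere was at about (6.5, 5.0) and moved to about (9.2, 4.5).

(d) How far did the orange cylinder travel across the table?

3.6

The orange cylinder moved from about (10.5, 1.0) to (13.7, 2.6), a distance of √(3.2² + 1.6²) ≈ 3.6.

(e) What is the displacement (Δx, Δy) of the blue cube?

(-1.1, 0.8)

The blue cube started near (5.1, 3.2) and ended near (4.0, 4.0).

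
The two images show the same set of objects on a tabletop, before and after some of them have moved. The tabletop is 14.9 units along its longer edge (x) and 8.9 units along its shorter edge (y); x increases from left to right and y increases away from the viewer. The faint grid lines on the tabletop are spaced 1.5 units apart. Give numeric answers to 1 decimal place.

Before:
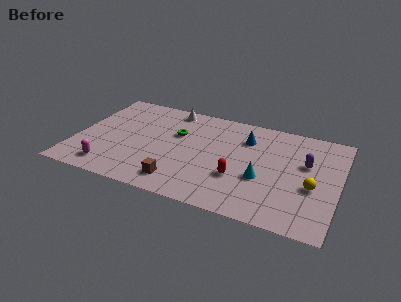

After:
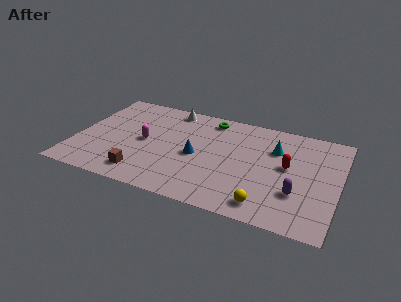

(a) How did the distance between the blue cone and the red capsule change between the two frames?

+1.6

The distance was about 3.6 in the first image and 5.2 in the second, so they moved 1.6 units further apart.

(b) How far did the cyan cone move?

2.8

The cyan cone was near (10.7, 3.4) before and (11.2, 6.2) after, so it travelled √(0.5² + 2.8²) ≈ 2.8 units.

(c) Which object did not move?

the white cone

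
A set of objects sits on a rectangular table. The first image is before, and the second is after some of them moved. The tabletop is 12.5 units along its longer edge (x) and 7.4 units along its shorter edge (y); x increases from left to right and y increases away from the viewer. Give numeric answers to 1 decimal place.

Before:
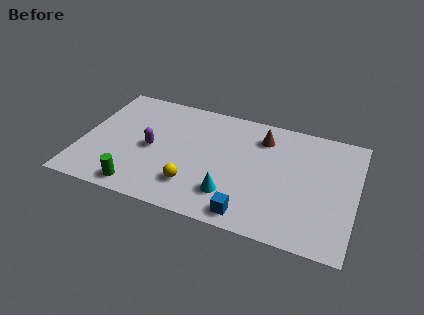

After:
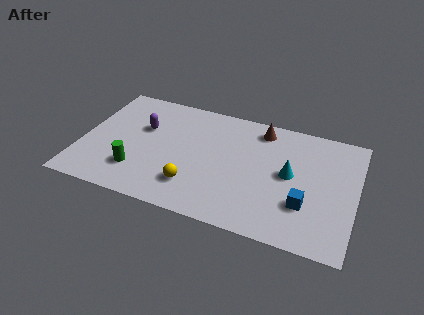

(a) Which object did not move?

the yellow sphere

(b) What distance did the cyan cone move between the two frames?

3.3

The cyan cone moved from about (7.0, 1.8) to (9.5, 3.9), a distance of √(2.5² + 2.1²) ≈ 3.3.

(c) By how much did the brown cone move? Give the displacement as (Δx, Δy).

(-0.1, 0.5)

The brown cone was at about (8.1, 5.8) and moved to about (8.0, 6.3).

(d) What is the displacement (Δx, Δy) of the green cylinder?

(-0.2, 1.0)

The green cylinder was at about (2.9, 0.9) and moved to about (2.7, 1.9).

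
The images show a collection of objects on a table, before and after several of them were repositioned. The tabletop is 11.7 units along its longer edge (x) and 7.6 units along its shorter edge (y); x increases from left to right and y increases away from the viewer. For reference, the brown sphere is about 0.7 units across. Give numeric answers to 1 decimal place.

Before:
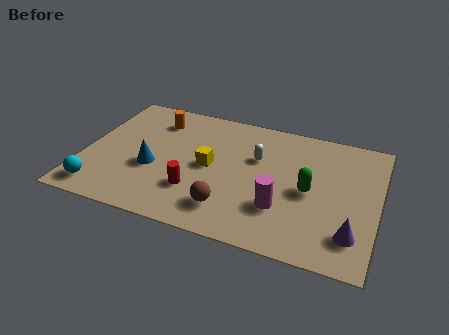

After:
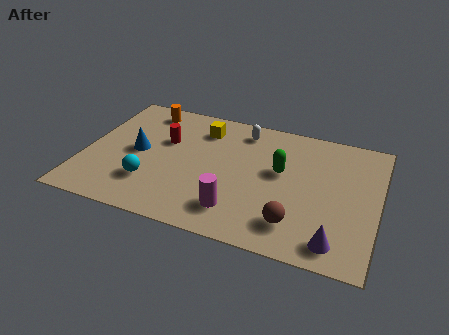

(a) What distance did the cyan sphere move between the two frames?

2.1

From (0.9, 1.1) to (2.8, 2.1), the cyan sphere covered √(1.9² + 1.0²) ≈ 2.1 units.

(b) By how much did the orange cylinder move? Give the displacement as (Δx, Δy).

(-0.5, 0.5)

From the two frames, the orange cylinder sits at roughly (2.6, 6.0) before and (2.1, 6.5) after.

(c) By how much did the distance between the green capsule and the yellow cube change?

-0.3

Before: roughly 4.0 units apart; after: 3.7. That's 0.3 units closer together.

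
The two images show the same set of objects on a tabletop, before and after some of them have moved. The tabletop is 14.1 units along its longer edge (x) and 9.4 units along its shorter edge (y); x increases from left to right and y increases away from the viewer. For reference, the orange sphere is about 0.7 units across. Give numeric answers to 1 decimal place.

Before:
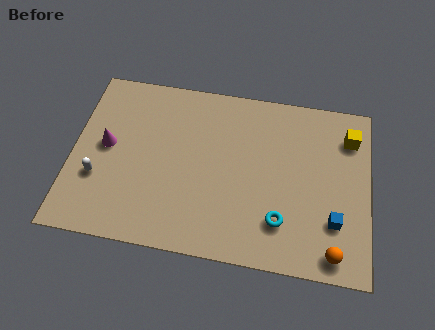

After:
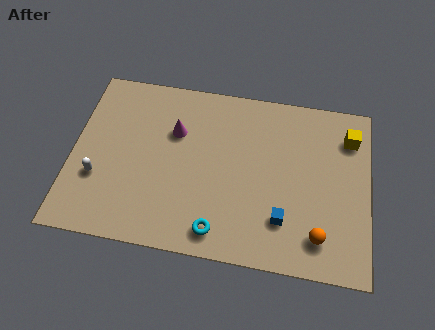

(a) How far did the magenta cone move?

3.5

The magenta cone moved from about (1.6, 5.0) to (4.8, 6.3), a distance of √(3.2² + 1.3²) ≈ 3.5.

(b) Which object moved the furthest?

the magenta cone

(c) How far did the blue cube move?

2.4

From (12.5, 2.7) to (10.1, 2.4), the blue cube covered √(2.4² + 0.3²) ≈ 2.4 units.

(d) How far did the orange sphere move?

1.0

The orange sphere moved from about (12.5, 1.1) to (11.8, 1.8), a distance of √(0.7² + 0.7²) ≈ 1.0.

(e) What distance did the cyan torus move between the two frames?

3.1

The cyan torus moved from about (10.0, 2.3) to (7.1, 1.3), a distance of √(2.9² + 1.0²) ≈ 3.1.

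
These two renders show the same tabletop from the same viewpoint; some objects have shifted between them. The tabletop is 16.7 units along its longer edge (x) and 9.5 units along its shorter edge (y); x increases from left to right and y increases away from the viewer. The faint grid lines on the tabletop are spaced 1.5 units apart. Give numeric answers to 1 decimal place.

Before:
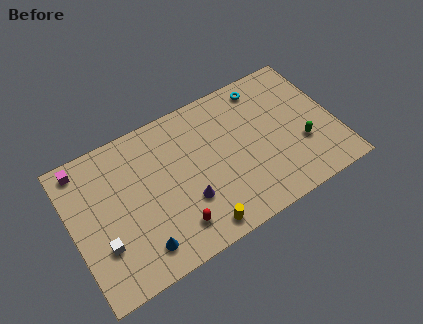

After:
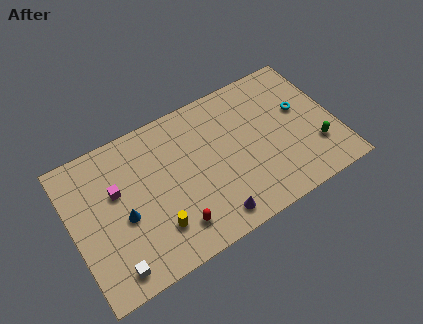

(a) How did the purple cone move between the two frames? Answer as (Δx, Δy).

(1.3, -1.8)

The purple cone started near (7.0, 3.1) and ended near (8.3, 1.3).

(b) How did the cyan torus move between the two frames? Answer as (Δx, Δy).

(2.0, -2.6)

The cyan torus started near (12.7, 8.2) and ended near (14.7, 5.6).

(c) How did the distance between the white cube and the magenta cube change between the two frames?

-0.7

The distance was about 5.4 in the first image and 4.7 in the second, so they moved 0.7 units closer together.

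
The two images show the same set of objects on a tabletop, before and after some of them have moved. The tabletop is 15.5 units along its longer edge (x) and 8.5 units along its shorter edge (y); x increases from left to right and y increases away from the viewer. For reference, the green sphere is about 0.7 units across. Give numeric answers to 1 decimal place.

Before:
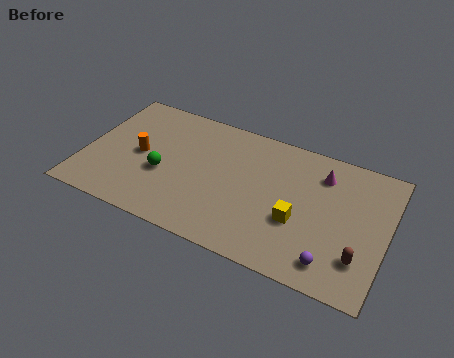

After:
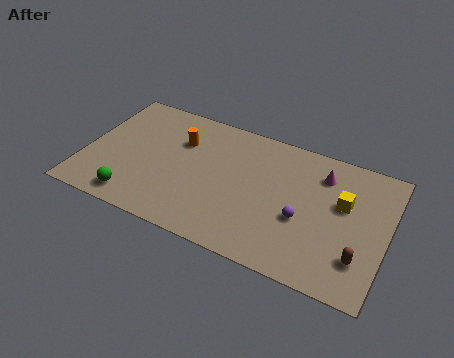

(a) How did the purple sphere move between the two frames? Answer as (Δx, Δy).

(-1.7, 2.0)

The purple sphere started near (13.0, 1.4) and ended near (11.3, 3.4).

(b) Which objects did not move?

the brown capsule and the magenta cone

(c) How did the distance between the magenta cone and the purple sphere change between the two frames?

-2.0

The distance was about 5.3 in the first image and 3.3 in the second, so they moved 2.0 units closer together.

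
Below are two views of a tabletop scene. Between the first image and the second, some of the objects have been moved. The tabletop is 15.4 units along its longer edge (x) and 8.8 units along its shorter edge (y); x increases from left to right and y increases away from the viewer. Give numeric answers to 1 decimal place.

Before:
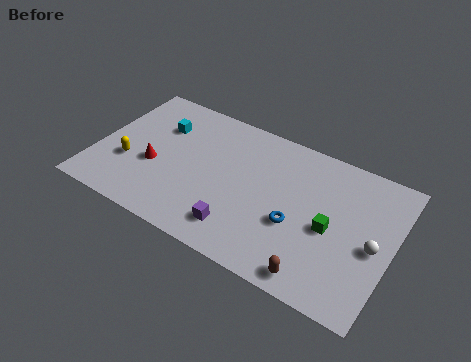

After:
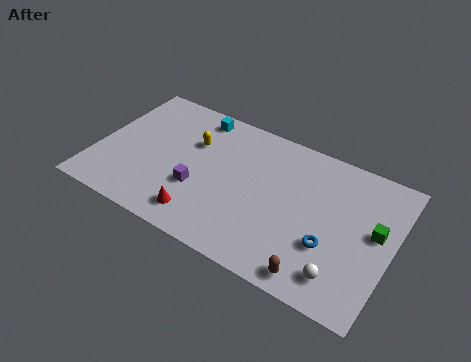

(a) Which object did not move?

the brown capsule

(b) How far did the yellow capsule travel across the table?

4.1

From (1.8, 3.1) to (4.8, 5.9), the yellow capsule covered √(3.0² + 2.8²) ≈ 4.1 units.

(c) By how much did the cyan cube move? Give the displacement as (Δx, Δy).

(1.7, 1.5)

The cyan cube started near (3.0, 6.2) and ended near (4.7, 7.7).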